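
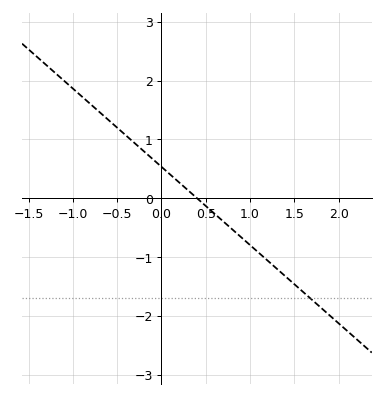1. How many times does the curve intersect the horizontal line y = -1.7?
1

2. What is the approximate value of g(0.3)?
0.133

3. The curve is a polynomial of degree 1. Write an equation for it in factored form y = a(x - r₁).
y = -1.33(x - 0.4)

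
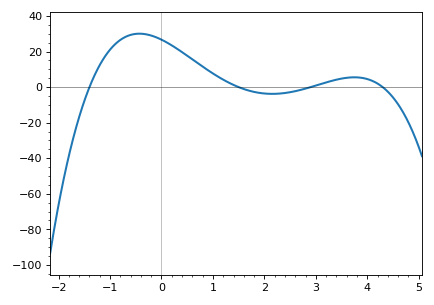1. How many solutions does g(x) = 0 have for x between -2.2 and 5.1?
4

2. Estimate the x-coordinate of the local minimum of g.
2.2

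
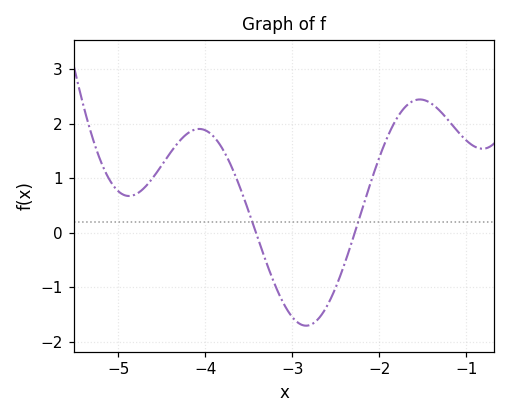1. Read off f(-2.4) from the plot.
-0.569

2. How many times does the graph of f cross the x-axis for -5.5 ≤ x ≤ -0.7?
2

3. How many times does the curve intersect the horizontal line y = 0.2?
2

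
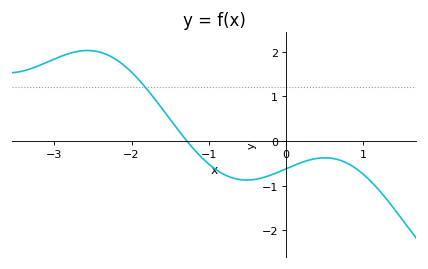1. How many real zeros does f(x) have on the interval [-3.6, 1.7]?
1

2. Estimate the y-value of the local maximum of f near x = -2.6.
2.03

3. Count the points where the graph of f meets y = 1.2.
1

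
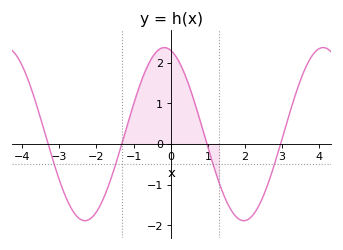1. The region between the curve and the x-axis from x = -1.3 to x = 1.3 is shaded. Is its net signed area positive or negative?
positive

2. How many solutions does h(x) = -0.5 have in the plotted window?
4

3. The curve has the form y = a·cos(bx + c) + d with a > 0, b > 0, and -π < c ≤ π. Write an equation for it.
y = 2.13cos(1.5x + 0.25) + 0.24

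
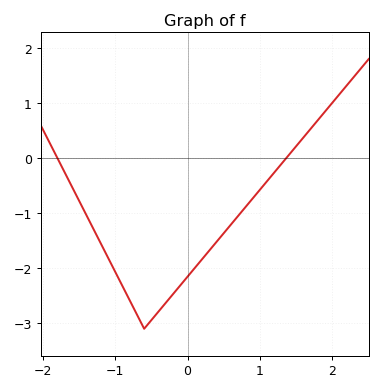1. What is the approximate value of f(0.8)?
-0.889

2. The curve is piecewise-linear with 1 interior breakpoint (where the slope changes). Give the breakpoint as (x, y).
(-0.6, -3.1)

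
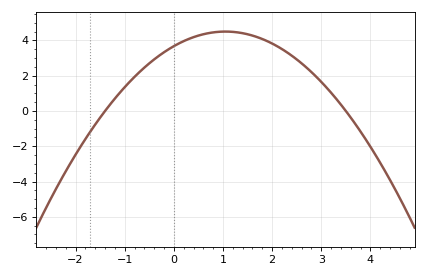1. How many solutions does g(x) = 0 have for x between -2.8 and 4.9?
2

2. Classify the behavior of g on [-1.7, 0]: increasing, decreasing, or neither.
increasing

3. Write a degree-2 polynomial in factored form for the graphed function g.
y = -0.75(x + 1.4)(x - 3.5)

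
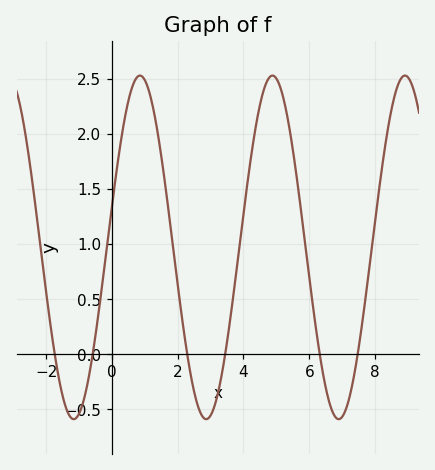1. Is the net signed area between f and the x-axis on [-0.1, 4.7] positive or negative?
positive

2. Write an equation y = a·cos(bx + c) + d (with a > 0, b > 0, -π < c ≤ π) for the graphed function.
y = 1.56cos(1.6x - 1.3) + 0.97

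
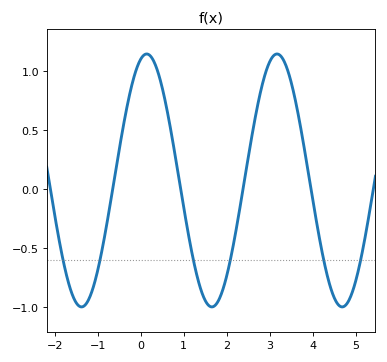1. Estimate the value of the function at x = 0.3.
1.08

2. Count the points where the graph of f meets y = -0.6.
6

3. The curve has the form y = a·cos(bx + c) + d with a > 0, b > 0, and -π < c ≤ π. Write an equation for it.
y = 1.07cos(2.07x - 0.282) + 0.07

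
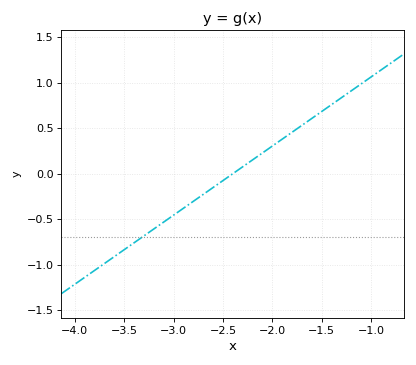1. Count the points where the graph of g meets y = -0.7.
1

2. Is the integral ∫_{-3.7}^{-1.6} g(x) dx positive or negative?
negative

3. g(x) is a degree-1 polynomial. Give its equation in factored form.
y = 0.76(x + 2.4)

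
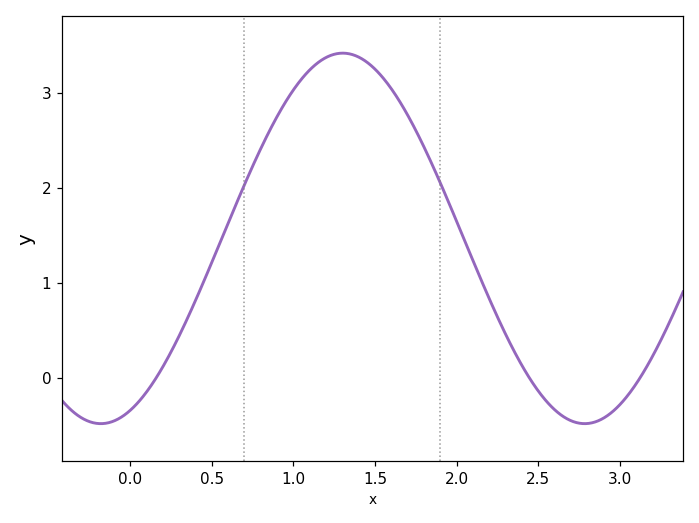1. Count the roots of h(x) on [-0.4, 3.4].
3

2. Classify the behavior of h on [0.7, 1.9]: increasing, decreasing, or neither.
neither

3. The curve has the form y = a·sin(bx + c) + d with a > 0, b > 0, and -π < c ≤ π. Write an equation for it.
y = 1.95sin(2.12x - 1.19) + 1.47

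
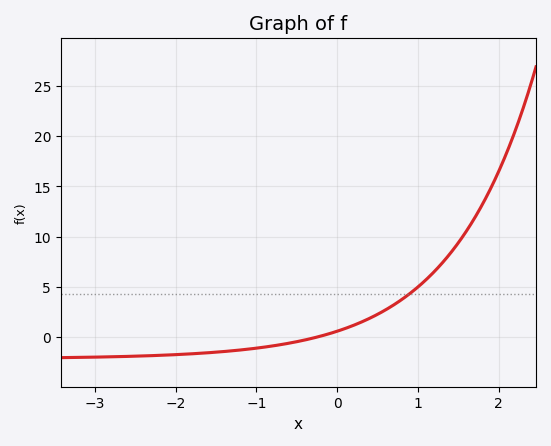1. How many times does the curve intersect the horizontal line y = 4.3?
1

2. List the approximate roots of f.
-0.3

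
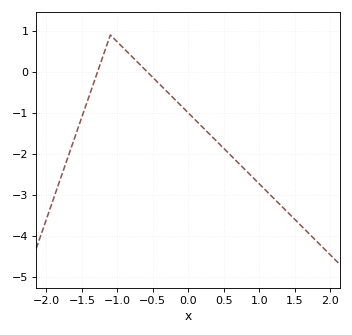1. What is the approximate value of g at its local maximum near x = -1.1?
0.899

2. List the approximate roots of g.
-1.28, -0.579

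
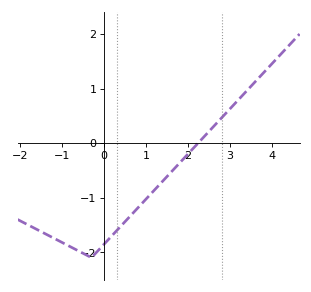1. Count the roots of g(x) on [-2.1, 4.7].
1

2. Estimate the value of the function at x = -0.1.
-1.9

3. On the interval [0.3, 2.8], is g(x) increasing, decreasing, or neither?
increasing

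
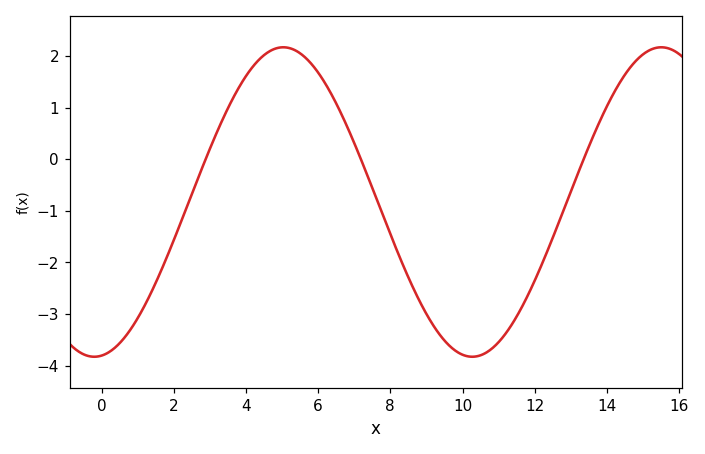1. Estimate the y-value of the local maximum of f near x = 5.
2.2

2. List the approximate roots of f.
2.8, 7.2, 13.4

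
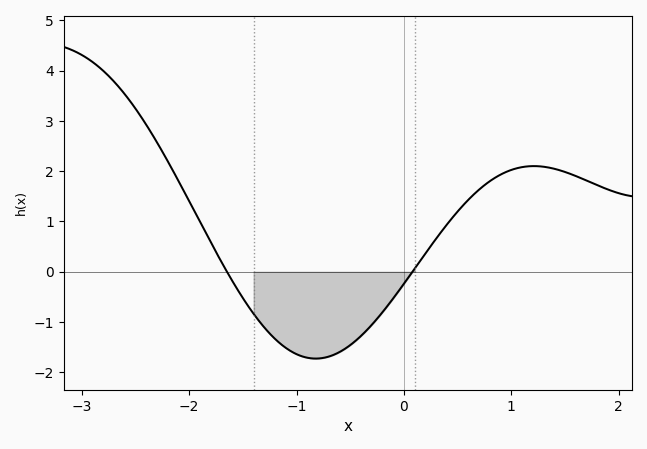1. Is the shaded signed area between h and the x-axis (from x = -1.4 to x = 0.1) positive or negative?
negative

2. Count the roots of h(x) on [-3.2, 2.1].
2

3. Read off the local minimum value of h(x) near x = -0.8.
-1.7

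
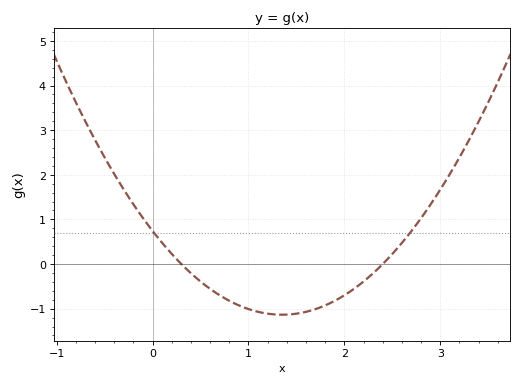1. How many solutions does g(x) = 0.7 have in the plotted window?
2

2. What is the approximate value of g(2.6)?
0.5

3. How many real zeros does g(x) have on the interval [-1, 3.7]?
2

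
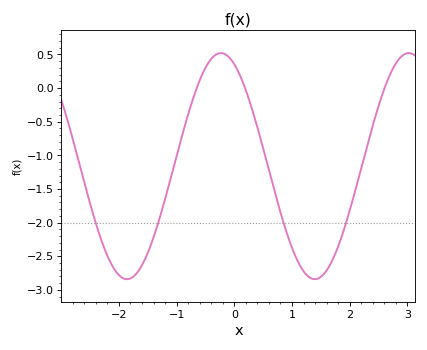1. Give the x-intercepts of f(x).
-0.652, 0.186, 2.6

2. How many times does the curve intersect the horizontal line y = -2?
4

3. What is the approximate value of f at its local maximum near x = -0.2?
0.52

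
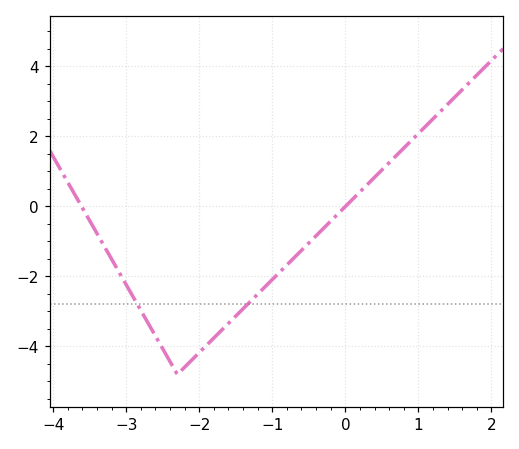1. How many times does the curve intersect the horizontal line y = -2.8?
2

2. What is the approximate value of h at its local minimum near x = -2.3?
-4.8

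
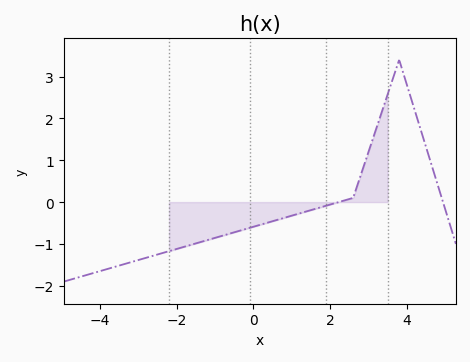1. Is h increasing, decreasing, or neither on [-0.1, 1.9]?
increasing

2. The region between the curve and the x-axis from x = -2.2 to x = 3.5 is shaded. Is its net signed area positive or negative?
negative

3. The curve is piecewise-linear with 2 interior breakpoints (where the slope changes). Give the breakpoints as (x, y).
(2.6, 0.1); (3.8, 3.4)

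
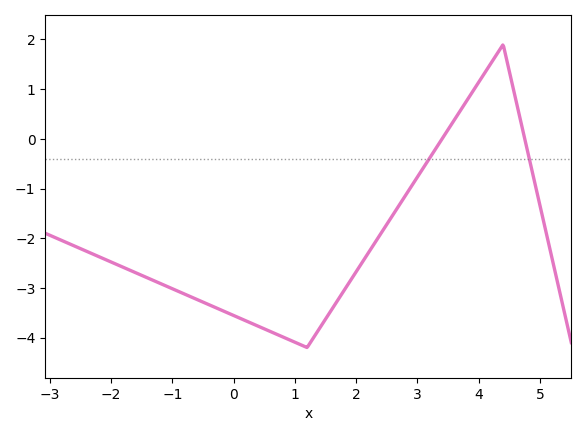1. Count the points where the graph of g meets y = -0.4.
2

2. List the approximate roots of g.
3.4, 4.75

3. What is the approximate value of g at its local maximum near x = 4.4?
1.9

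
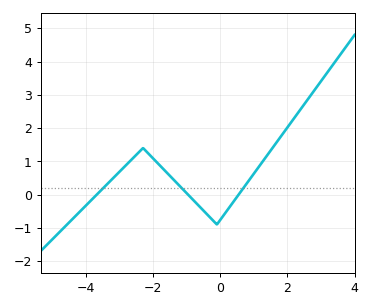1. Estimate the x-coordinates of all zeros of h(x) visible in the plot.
-3.68, -0.961, 0.547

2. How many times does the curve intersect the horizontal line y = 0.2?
3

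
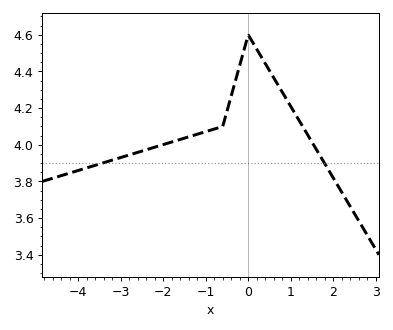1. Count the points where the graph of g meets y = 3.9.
2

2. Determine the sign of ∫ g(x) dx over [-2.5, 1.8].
positive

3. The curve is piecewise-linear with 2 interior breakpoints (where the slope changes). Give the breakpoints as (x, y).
(-0.6, 4.1); (0, 4.6)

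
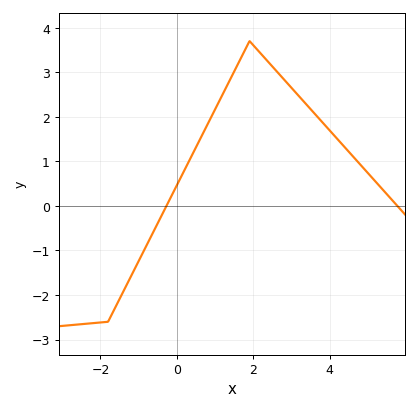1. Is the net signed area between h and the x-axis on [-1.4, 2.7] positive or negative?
positive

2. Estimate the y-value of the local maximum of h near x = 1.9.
3.7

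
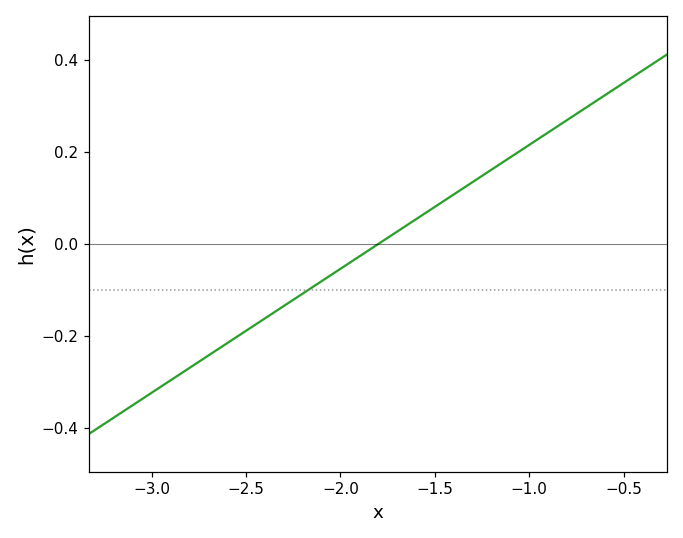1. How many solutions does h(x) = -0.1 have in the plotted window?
1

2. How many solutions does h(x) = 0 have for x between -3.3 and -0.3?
1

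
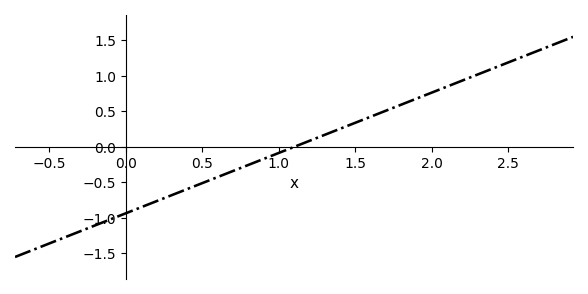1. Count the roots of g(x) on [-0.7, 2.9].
1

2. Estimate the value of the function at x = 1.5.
0.35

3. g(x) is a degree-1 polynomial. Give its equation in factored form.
y = 0.85(x - 1.1)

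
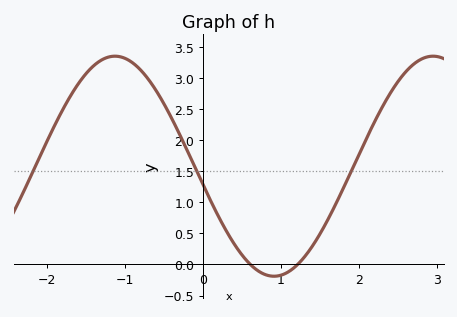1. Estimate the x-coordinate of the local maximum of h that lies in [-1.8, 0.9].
-1.1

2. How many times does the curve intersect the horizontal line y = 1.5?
3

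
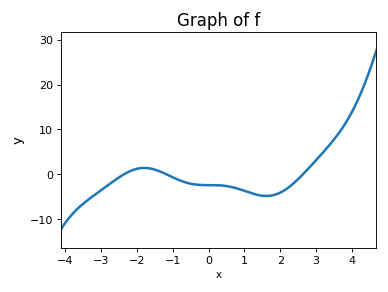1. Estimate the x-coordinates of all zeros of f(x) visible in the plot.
-2.36, -1.17, 2.63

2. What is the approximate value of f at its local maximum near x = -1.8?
1.44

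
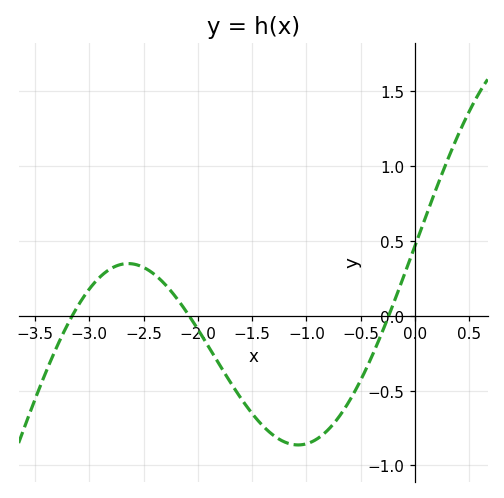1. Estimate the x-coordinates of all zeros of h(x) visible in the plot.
-3.16, -2.08, -0.242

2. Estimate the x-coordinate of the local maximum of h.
-2.64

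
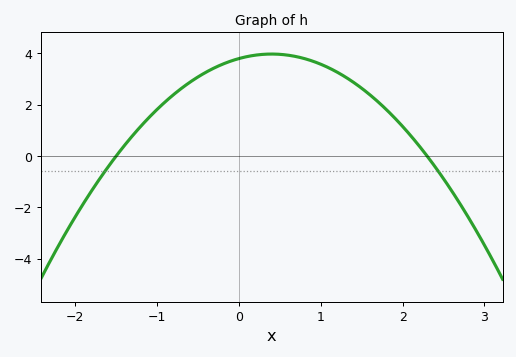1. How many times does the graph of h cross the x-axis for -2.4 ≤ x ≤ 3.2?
2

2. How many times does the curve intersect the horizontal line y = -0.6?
2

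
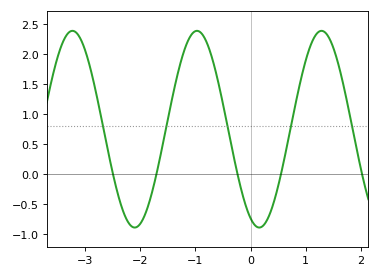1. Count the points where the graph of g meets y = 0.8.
5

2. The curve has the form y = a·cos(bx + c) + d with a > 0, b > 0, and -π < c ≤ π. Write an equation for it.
y = 1.64cos(2.8x + 2.7) + 0.75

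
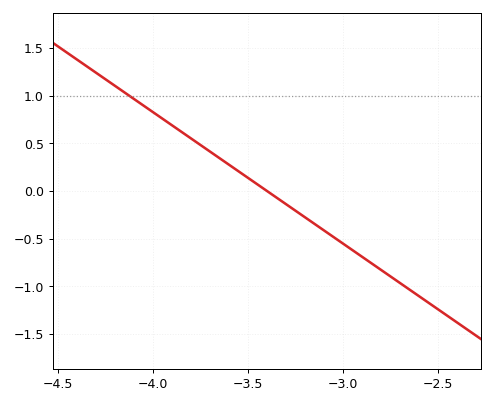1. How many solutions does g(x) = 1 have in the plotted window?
1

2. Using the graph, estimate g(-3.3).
-0.15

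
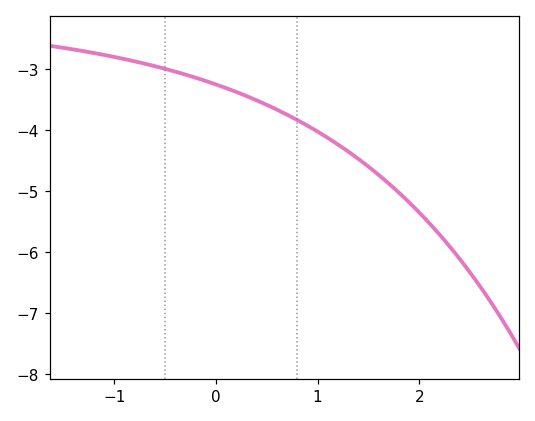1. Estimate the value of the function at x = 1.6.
-4.73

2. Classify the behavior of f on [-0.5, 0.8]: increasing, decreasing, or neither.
decreasing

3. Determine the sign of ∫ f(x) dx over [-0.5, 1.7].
negative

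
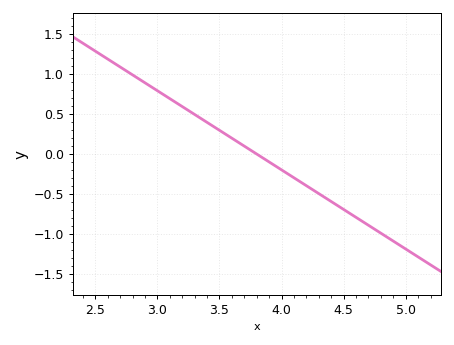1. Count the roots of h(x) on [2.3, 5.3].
1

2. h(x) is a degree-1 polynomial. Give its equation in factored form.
y = -0.99(x - 3.8)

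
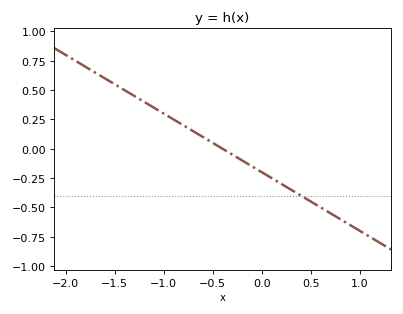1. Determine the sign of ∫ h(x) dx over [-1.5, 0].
positive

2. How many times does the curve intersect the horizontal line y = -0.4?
1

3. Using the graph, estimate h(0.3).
-0.35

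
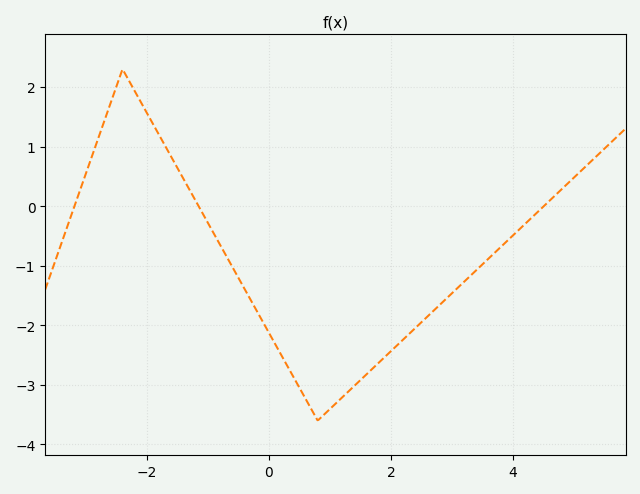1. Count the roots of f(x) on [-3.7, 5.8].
3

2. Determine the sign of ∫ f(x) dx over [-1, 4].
negative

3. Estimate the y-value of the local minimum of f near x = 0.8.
-3.6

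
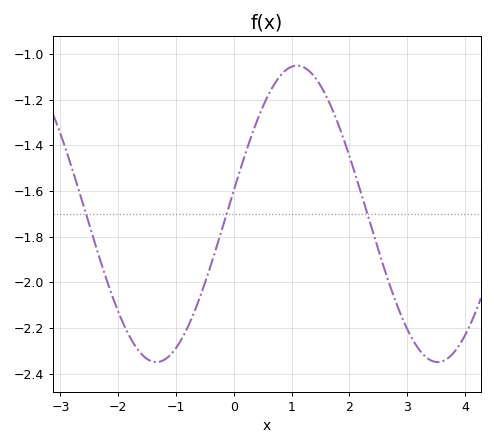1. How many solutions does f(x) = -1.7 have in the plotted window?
3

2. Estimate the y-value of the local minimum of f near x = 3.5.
-2.34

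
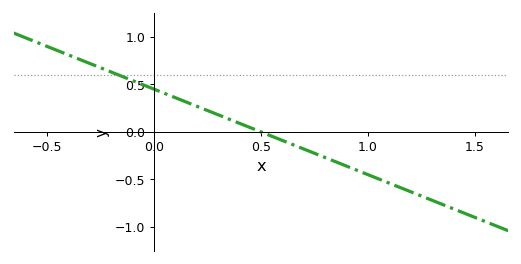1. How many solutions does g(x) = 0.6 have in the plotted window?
1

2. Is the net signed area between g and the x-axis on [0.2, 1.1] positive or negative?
negative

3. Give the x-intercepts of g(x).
0.5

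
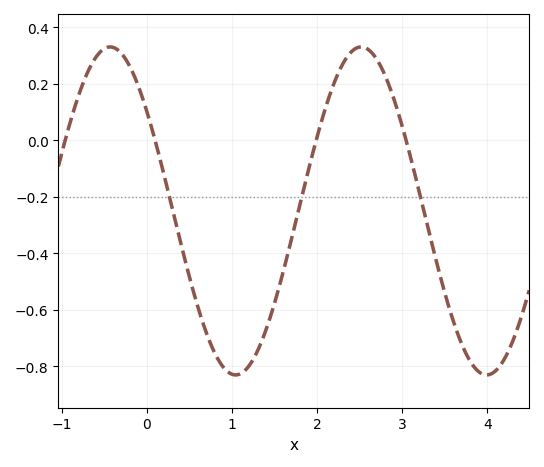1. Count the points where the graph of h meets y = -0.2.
3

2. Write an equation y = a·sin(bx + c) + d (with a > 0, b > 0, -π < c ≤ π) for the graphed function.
y = 0.58sin(2.1x + 2.5) - 0.25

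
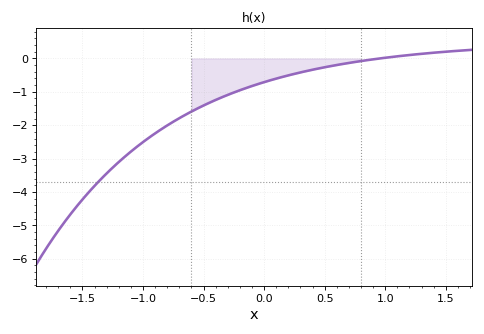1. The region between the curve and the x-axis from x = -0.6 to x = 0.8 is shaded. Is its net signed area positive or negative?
negative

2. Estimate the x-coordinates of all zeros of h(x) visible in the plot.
0.95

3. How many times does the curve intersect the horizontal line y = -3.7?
1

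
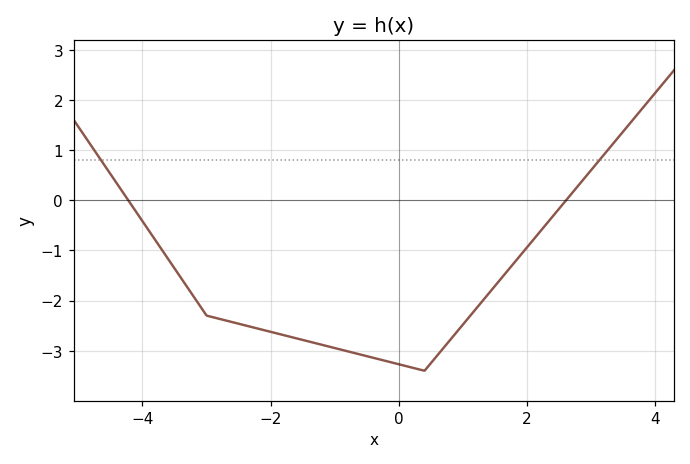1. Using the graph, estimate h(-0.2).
-3.21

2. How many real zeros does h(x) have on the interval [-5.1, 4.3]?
2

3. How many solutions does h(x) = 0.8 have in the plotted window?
2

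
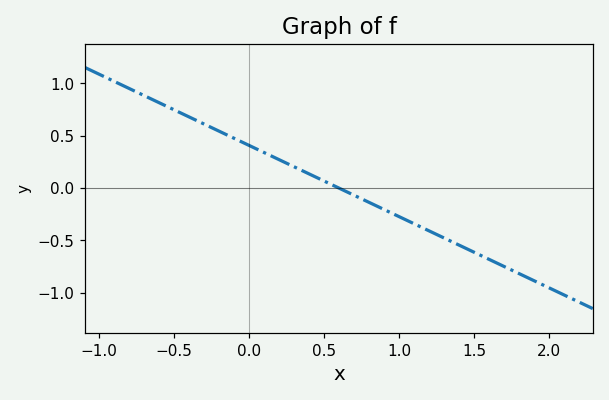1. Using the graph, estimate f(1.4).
-0.55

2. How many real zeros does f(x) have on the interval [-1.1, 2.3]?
1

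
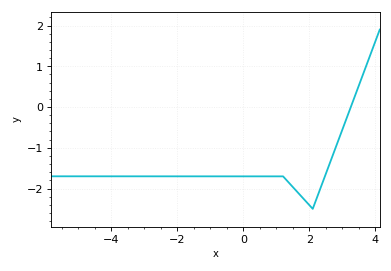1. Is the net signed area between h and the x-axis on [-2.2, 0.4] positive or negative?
negative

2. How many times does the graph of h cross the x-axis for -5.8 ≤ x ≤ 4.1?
1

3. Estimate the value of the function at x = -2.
-1.7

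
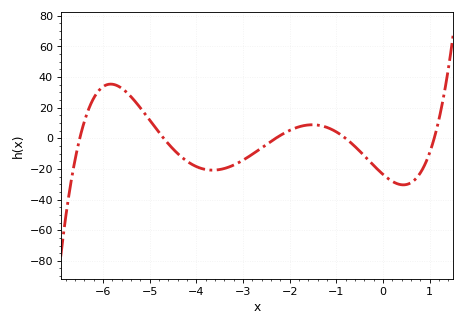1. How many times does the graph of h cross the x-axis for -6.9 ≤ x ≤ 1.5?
5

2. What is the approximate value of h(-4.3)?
-12.6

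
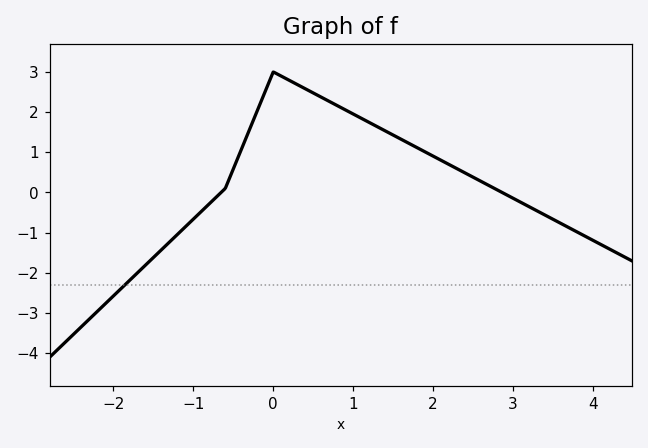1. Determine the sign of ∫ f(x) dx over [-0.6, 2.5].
positive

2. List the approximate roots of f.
-0.652, 2.86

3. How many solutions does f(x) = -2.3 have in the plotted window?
1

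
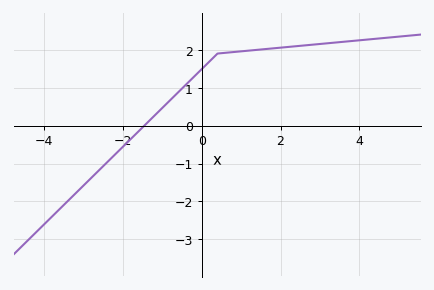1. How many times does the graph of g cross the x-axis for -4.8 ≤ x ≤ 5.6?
1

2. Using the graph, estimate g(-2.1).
-0.7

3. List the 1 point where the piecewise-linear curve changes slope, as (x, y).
(0.4, 1.9)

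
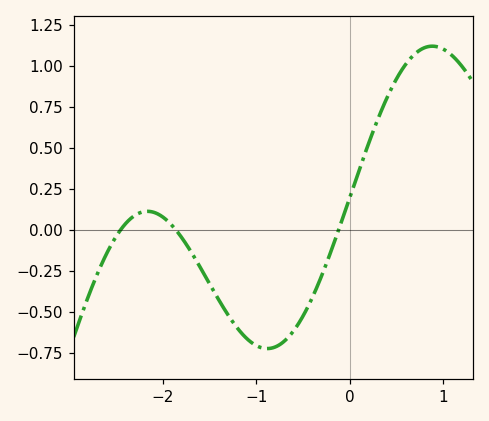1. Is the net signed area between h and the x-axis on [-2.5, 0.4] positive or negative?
negative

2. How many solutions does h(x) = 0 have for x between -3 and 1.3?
3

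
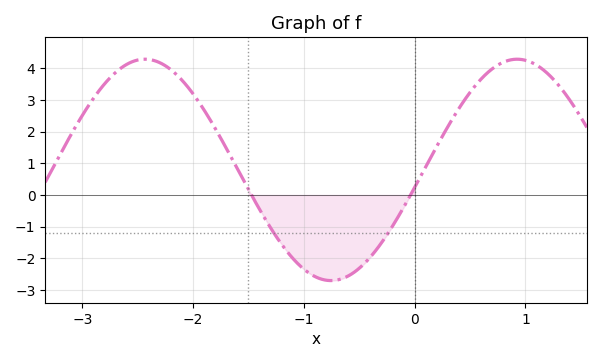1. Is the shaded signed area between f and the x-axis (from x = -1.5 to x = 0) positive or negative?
negative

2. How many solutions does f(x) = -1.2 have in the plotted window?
2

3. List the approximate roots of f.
-1.47, -0.037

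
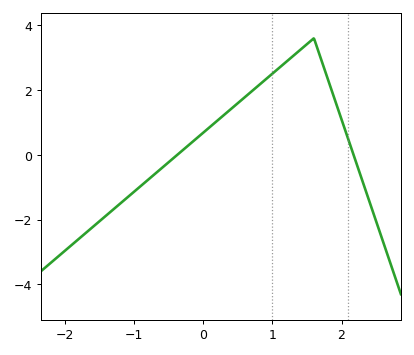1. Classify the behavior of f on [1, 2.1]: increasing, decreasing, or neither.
neither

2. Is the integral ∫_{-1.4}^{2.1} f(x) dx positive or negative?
positive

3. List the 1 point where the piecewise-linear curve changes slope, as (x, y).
(1.6, 3.6)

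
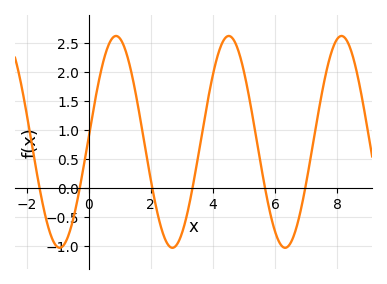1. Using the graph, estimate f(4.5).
2.65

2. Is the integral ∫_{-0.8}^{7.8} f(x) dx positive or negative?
positive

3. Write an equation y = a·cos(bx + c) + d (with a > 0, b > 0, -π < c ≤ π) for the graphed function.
y = 1.83cos(1.7x - 1.5) + 0.8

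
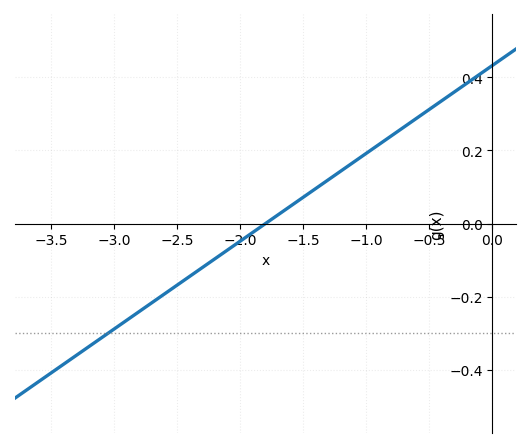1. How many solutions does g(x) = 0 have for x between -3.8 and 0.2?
1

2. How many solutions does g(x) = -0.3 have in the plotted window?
1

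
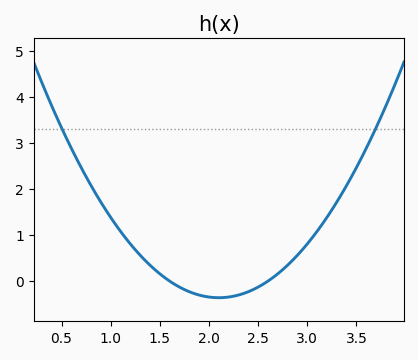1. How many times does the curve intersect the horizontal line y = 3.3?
2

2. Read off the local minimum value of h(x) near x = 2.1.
-0.4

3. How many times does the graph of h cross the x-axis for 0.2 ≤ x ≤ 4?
2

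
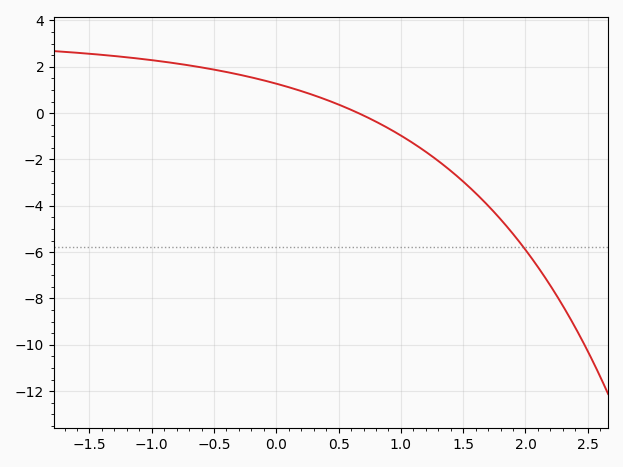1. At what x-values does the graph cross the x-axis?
0.659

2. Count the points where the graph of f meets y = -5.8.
1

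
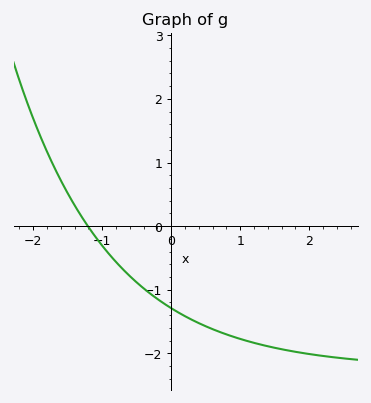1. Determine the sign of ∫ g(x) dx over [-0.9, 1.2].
negative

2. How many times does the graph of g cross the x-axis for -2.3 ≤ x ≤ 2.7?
1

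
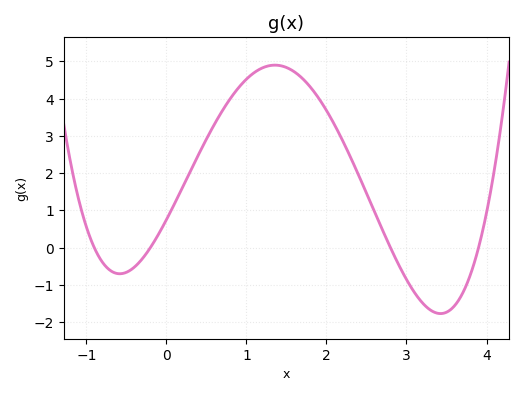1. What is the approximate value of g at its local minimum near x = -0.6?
-0.7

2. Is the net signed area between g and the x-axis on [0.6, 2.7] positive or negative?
positive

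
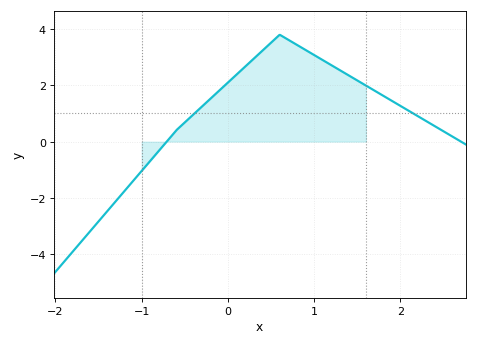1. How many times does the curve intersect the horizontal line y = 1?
2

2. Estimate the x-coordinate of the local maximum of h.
0.601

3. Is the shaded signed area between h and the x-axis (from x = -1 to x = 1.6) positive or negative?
positive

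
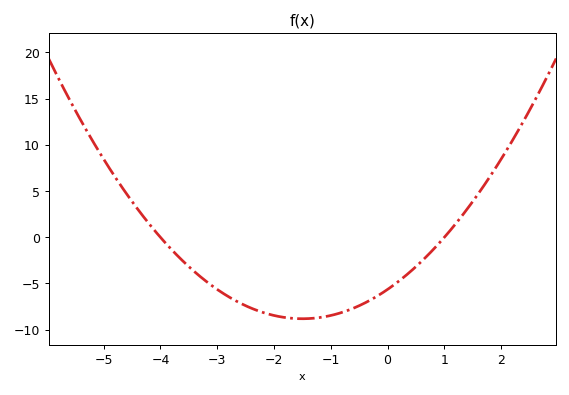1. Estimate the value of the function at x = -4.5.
3.88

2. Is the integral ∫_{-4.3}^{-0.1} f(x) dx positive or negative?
negative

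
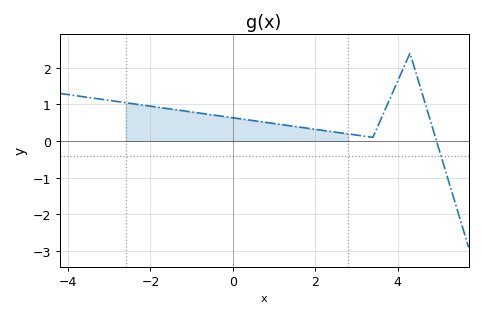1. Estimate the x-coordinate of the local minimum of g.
3.4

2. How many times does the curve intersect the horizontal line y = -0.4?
1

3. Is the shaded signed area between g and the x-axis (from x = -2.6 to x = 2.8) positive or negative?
positive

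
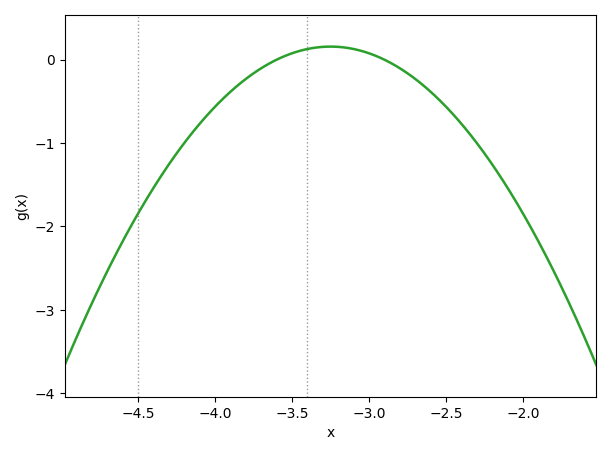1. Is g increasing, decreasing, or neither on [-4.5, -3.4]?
increasing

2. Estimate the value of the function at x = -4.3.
-1.25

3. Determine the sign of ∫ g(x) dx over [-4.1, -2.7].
negative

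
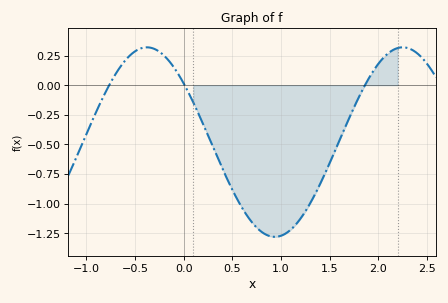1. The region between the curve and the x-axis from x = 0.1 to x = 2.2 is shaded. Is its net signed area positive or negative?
negative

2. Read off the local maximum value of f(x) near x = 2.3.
0.32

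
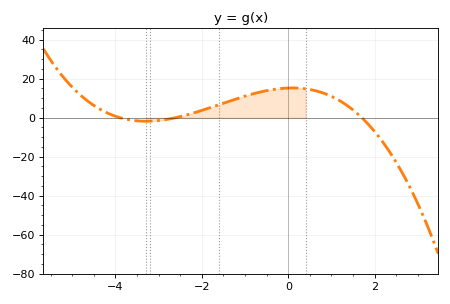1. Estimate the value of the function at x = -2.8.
0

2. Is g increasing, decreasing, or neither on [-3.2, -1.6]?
increasing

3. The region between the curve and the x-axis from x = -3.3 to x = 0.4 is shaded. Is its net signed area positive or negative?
positive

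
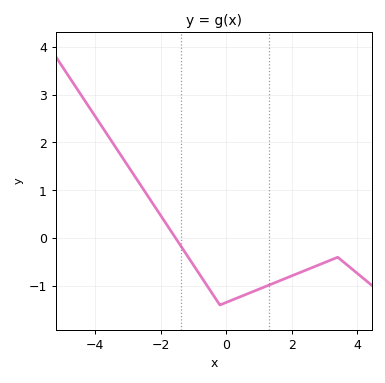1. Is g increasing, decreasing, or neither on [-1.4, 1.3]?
neither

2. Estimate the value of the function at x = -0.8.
-0.778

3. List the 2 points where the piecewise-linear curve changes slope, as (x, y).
(-0.2, -1.4); (3.4, -0.4)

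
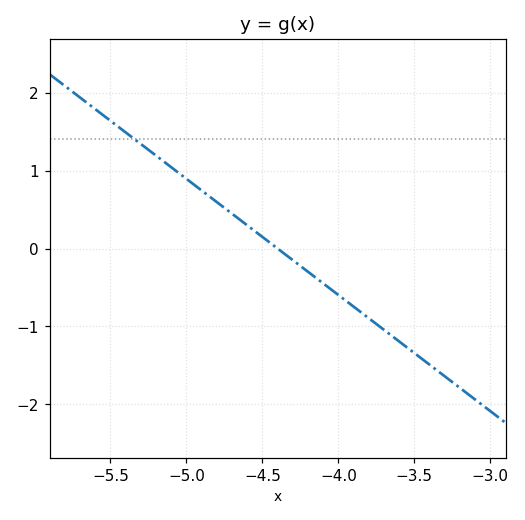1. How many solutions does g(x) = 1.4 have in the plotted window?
1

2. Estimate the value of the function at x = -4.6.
0.298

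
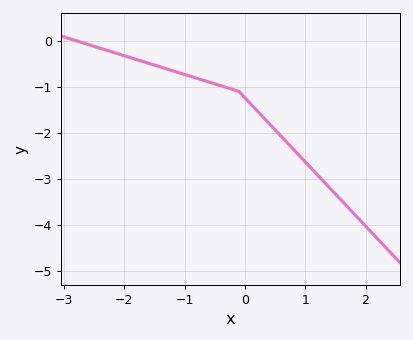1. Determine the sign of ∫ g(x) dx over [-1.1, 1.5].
negative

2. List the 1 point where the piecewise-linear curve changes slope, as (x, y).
(-0.1, -1.1)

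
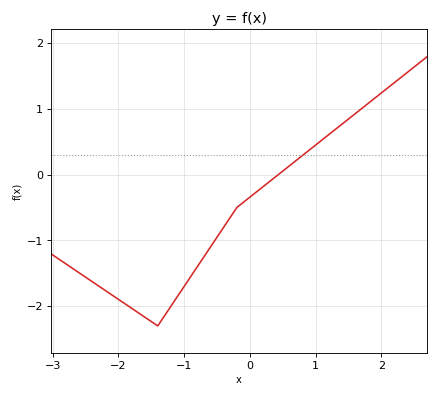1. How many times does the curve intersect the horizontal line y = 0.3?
1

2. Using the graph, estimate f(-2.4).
-1.62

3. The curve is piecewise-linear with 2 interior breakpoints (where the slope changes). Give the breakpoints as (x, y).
(-1.4, -2.3); (-0.2, -0.5)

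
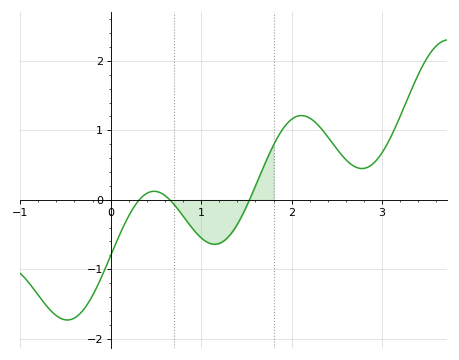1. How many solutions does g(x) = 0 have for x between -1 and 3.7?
3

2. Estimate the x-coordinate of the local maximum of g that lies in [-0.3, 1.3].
0.48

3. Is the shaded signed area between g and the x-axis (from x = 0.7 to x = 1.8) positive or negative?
negative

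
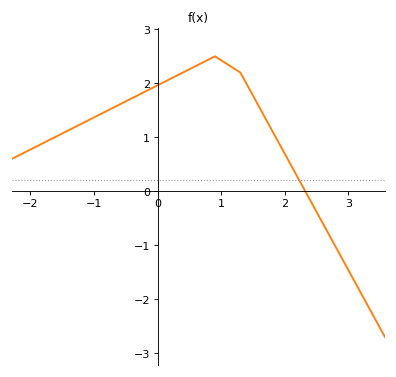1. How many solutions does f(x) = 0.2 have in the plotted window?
1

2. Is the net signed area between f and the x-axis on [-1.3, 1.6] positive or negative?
positive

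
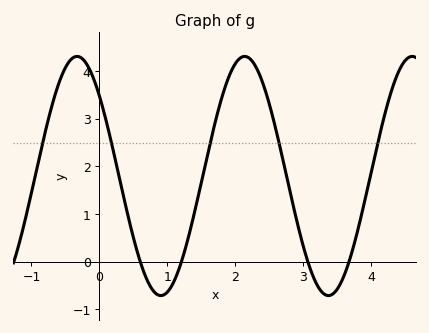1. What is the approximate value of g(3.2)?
-0.5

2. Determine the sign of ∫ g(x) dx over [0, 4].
positive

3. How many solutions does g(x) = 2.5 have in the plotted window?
5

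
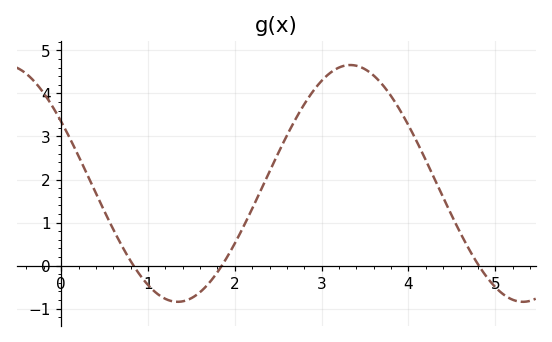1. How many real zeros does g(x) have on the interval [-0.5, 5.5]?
3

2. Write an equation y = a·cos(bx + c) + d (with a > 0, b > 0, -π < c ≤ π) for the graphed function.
y = 2.75cos(1.6x + 1) + 1.91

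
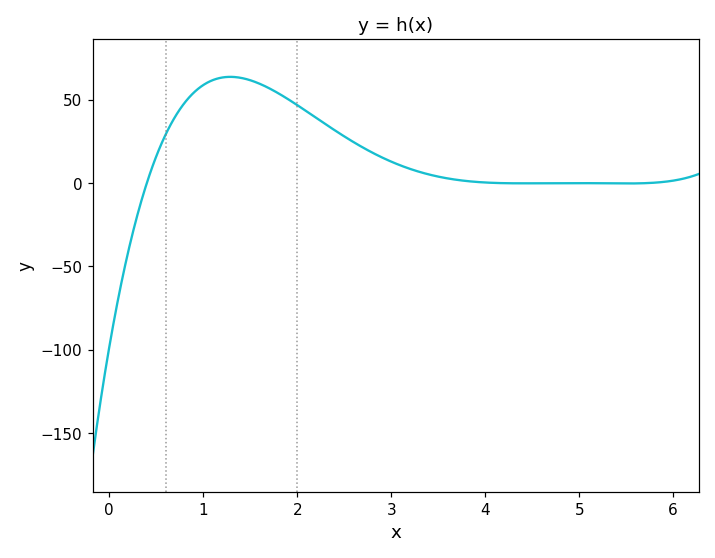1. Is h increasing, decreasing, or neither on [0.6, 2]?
neither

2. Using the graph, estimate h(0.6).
29.1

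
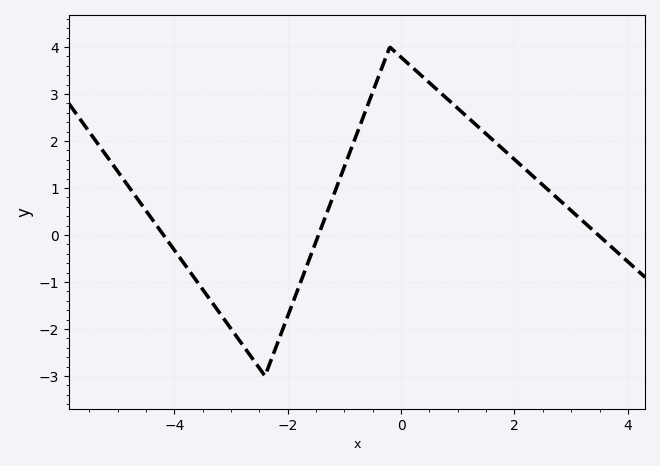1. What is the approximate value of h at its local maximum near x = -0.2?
4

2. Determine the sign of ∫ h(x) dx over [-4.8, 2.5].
positive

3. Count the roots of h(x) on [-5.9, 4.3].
3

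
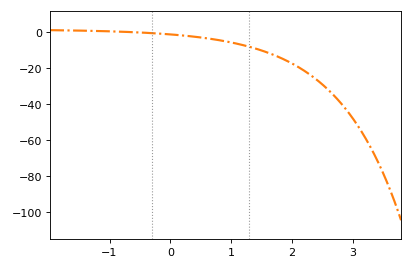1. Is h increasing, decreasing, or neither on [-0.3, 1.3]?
decreasing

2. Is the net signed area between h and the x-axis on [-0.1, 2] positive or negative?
negative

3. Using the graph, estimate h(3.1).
-52.7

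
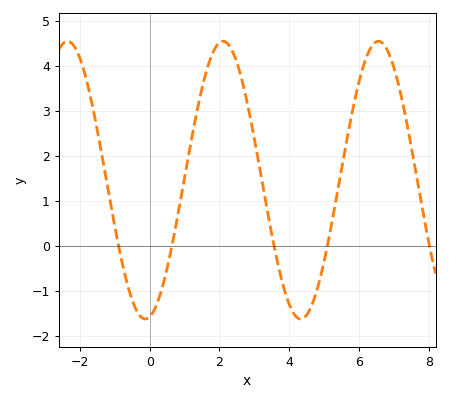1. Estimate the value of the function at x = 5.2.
0.4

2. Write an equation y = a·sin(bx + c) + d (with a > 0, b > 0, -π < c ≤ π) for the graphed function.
y = 3.08sin(1.4x - 1.4) + 1.46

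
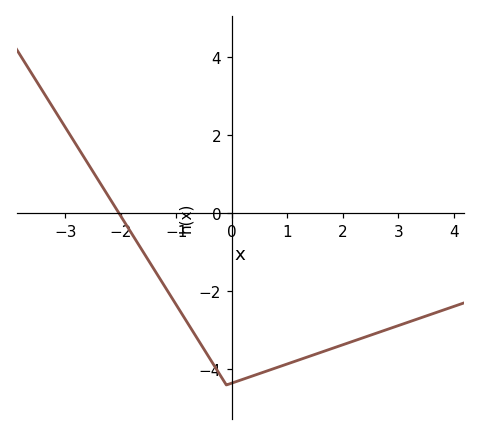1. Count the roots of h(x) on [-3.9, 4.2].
1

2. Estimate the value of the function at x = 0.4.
-4.2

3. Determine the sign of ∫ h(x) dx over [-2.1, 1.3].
negative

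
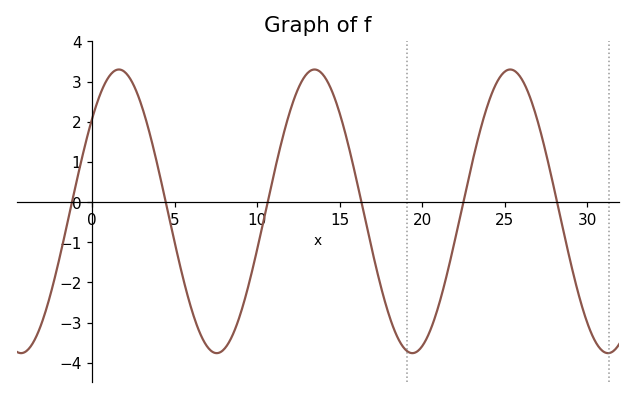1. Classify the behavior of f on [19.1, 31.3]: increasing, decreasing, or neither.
neither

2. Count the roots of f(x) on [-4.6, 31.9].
6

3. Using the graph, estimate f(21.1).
-2.43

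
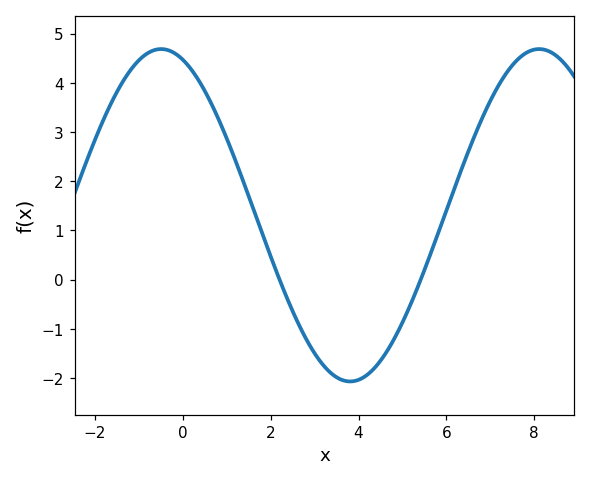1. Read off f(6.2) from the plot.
1.9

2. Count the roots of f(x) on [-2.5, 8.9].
2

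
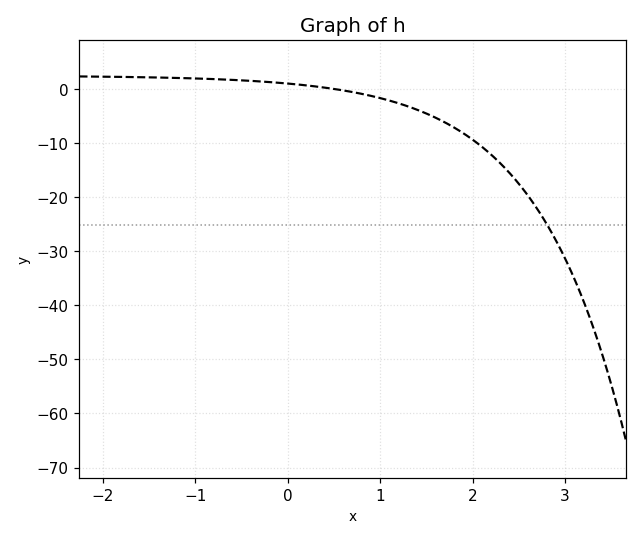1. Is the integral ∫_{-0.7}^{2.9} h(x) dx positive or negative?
negative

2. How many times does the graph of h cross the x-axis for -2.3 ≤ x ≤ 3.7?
1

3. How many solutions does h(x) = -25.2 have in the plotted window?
1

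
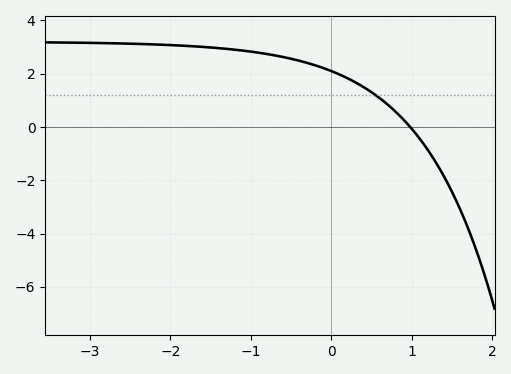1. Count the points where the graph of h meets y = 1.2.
1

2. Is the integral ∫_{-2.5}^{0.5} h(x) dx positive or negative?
positive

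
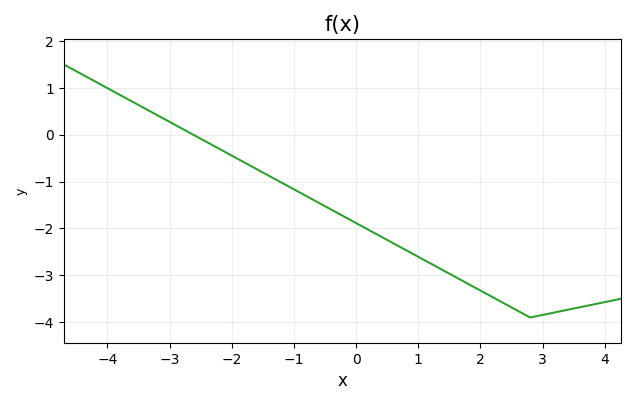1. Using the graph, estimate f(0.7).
-2.4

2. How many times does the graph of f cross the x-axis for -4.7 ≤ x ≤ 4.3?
1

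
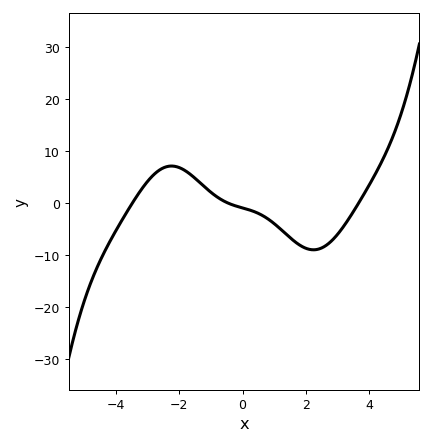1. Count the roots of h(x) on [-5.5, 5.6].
3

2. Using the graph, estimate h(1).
-4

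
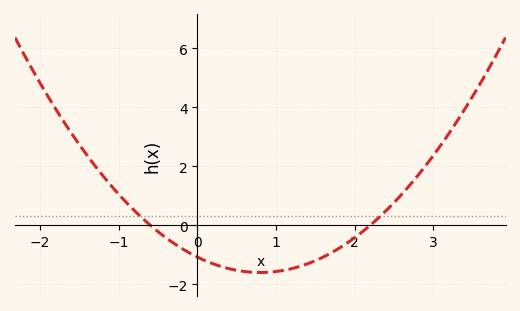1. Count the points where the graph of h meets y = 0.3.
2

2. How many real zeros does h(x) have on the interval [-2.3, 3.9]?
2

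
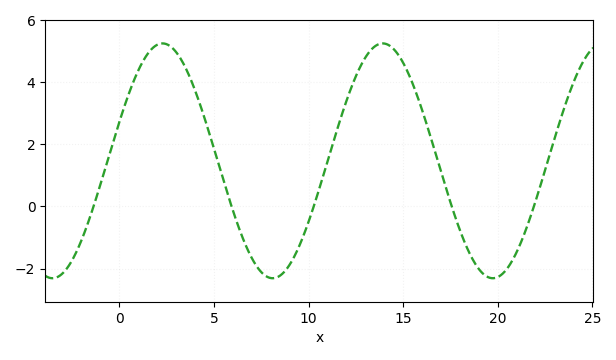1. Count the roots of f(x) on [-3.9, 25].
5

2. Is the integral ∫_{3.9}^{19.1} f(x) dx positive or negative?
positive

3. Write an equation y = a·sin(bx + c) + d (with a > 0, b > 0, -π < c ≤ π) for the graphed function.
y = 3.78sin(0.54x + 0.34) + 1.47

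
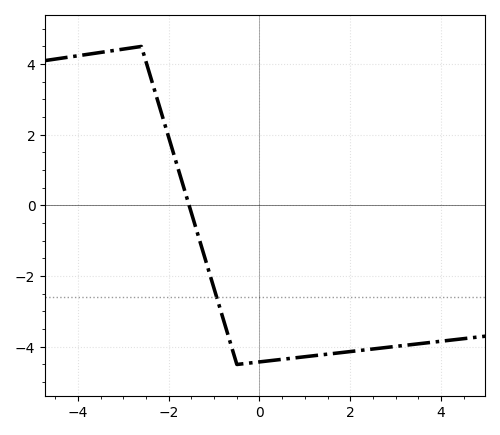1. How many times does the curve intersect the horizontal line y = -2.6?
1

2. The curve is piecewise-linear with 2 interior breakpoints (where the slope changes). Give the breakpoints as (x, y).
(-2.6, 4.5); (-0.5, -4.5)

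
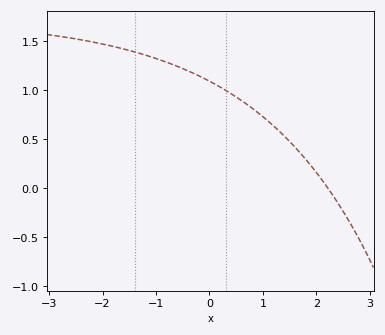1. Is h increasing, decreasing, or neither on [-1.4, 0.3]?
decreasing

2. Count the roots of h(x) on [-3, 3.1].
1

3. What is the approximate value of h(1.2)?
0.632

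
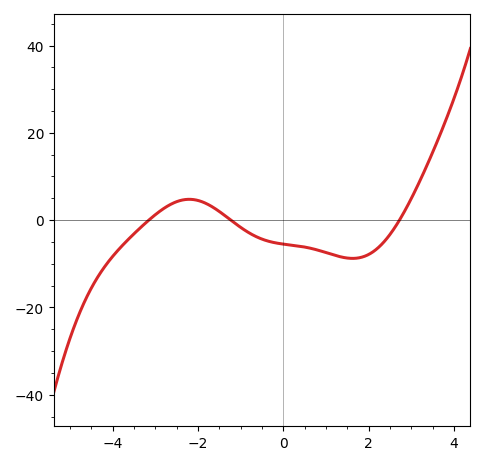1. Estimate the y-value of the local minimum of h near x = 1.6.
-8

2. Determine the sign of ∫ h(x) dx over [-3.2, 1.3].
negative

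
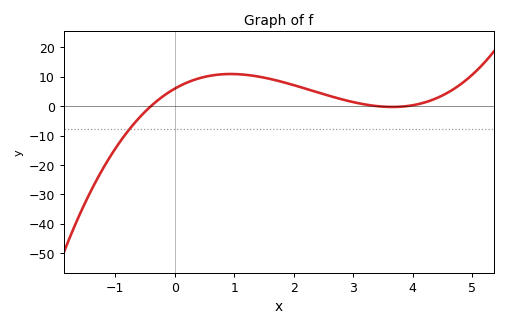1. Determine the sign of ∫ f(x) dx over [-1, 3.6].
positive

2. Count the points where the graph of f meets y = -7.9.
1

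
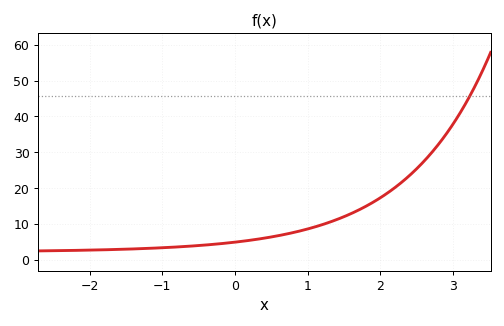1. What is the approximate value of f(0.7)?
7.16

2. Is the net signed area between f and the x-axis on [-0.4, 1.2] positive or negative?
positive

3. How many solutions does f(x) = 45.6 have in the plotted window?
1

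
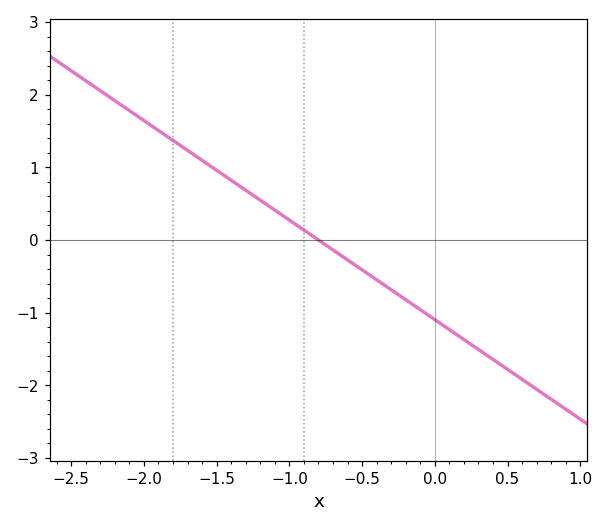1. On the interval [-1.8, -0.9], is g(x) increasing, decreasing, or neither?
decreasing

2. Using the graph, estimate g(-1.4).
0.822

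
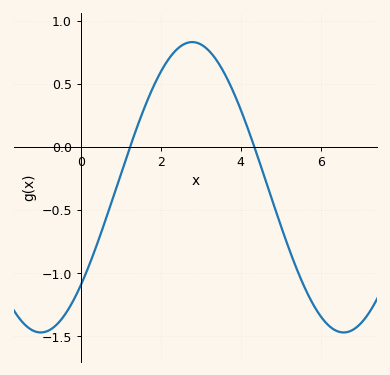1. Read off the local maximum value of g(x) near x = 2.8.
0.85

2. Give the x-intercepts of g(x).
1.2, 4.4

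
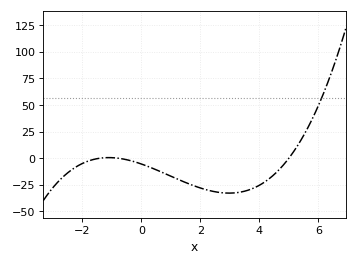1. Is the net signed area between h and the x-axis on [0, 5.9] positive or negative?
negative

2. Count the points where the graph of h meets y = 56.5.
1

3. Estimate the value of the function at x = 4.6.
-12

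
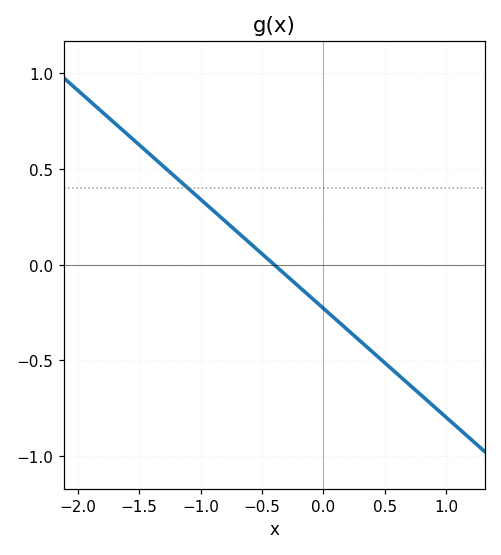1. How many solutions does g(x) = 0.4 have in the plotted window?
1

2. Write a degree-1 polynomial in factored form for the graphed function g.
y = -0.57(x + 0.4)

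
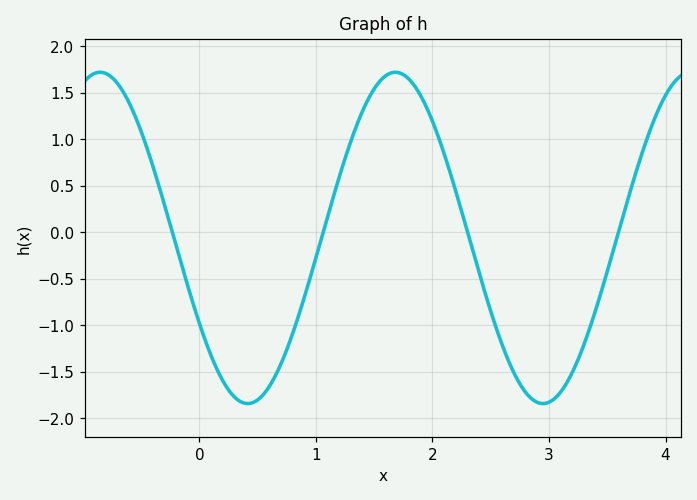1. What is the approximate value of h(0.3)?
-1.75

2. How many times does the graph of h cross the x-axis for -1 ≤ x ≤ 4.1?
4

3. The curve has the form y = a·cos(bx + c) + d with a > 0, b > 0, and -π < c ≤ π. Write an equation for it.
y = 1.78cos(2.5x + 2.1) - 0.06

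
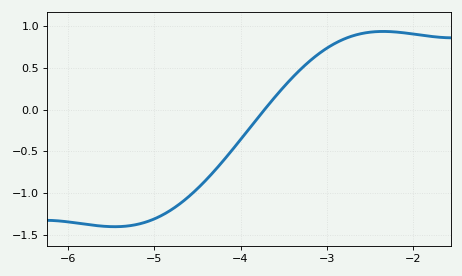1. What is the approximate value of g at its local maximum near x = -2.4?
0.95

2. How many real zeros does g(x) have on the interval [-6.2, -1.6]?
1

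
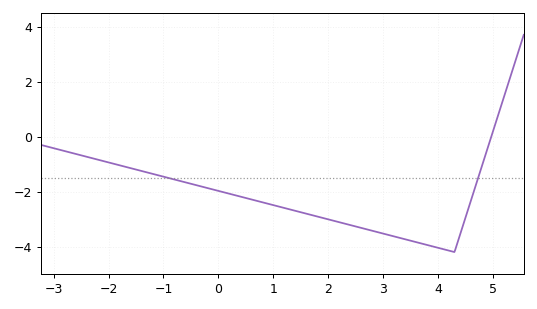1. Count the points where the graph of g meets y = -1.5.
2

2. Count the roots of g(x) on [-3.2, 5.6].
1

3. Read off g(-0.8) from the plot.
-1.56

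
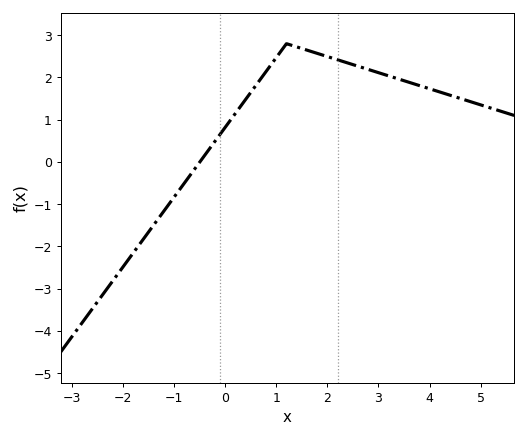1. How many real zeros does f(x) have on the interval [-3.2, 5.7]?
1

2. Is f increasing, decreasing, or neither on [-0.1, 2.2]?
neither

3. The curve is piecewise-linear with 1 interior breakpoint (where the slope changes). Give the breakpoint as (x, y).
(1.2, 2.8)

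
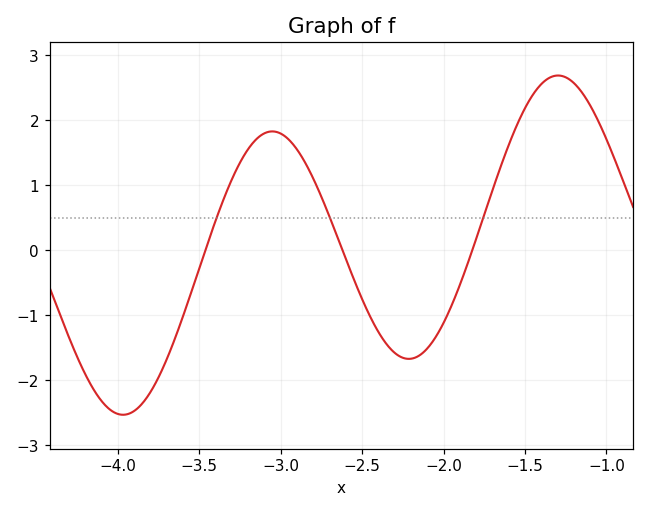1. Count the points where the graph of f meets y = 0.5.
3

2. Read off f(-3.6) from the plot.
-1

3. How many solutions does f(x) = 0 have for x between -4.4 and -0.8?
3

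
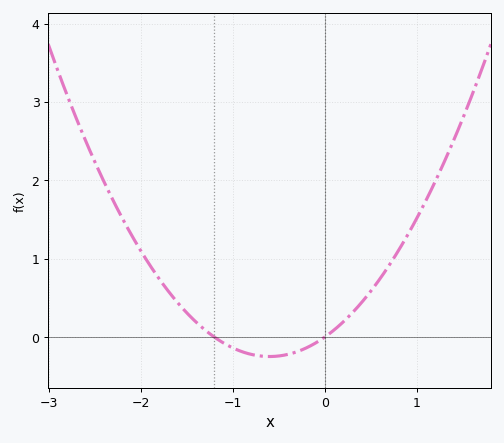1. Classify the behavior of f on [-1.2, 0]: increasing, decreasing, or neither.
neither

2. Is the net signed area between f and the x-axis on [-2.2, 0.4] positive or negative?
positive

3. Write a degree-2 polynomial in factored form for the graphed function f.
y = 0.69(x + 1.2)(x - 0)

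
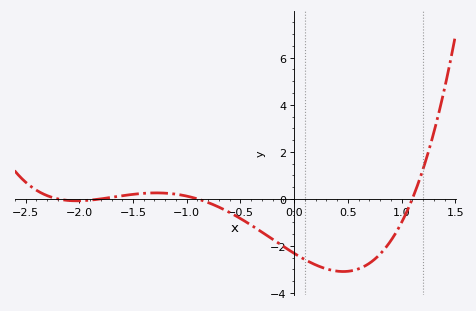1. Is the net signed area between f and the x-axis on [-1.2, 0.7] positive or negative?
negative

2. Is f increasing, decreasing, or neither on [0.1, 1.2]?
neither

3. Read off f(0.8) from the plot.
-2.4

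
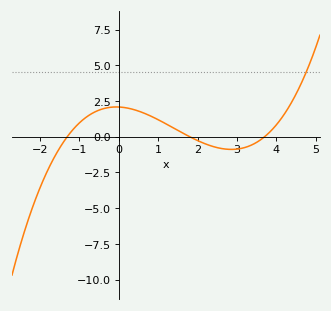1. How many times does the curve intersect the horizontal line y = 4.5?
1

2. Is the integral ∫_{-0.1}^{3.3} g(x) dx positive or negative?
positive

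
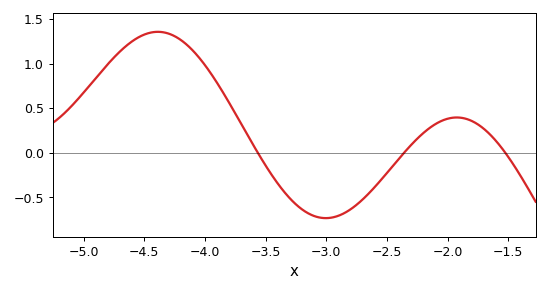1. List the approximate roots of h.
-3.56, -2.36, -1.52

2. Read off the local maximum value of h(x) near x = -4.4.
1.36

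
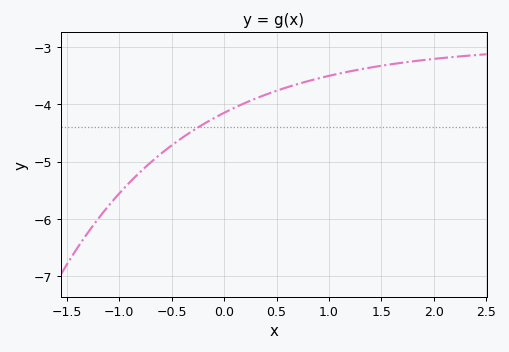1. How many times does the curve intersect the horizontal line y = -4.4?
1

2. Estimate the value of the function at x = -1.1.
-5.8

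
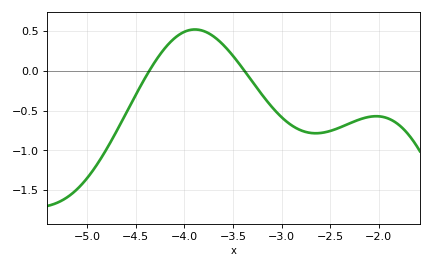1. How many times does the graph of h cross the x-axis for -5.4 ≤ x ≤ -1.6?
2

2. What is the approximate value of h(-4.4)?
-0.1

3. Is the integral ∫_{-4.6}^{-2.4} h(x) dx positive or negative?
negative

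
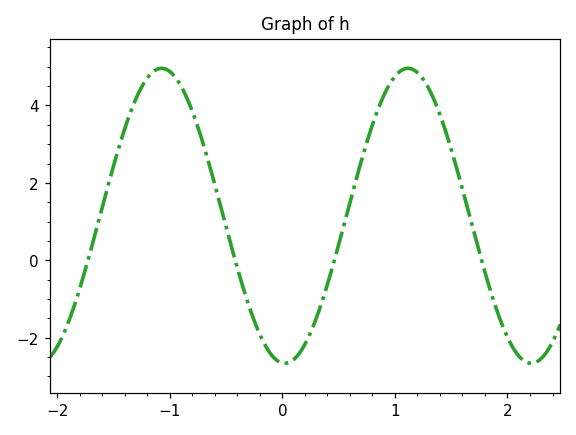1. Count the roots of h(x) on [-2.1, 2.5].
4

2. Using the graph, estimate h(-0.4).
-0.2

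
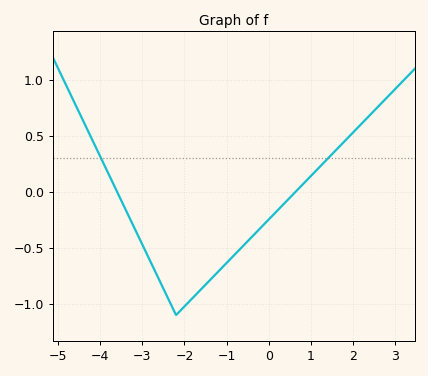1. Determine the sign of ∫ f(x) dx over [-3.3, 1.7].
negative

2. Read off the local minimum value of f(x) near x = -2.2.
-1.1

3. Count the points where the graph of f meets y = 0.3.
2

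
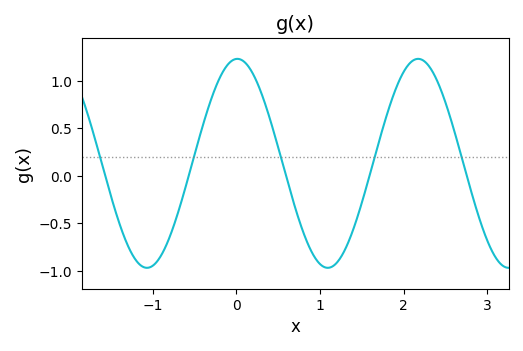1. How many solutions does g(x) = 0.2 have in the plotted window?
5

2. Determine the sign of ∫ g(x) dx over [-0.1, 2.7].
positive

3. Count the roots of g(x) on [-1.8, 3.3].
5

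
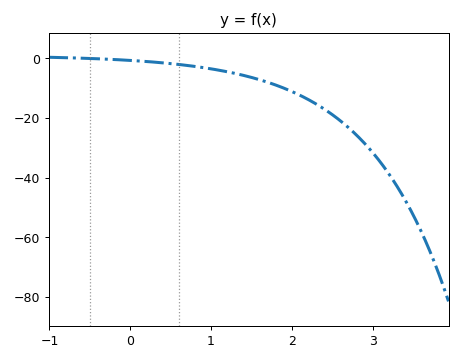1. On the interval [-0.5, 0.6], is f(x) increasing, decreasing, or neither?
decreasing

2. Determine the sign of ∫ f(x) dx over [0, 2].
negative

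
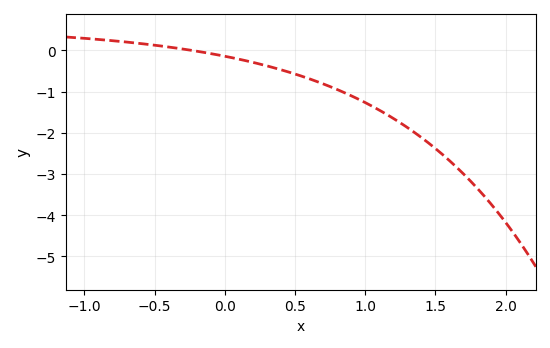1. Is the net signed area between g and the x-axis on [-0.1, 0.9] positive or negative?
negative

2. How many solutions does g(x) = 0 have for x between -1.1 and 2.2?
1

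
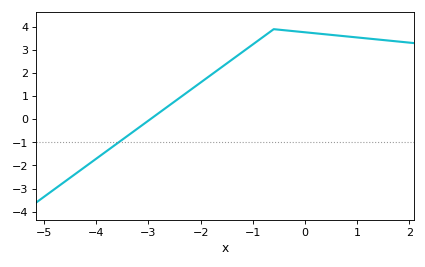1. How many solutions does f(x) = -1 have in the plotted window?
1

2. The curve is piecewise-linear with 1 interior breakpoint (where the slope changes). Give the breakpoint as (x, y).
(-0.6, 3.9)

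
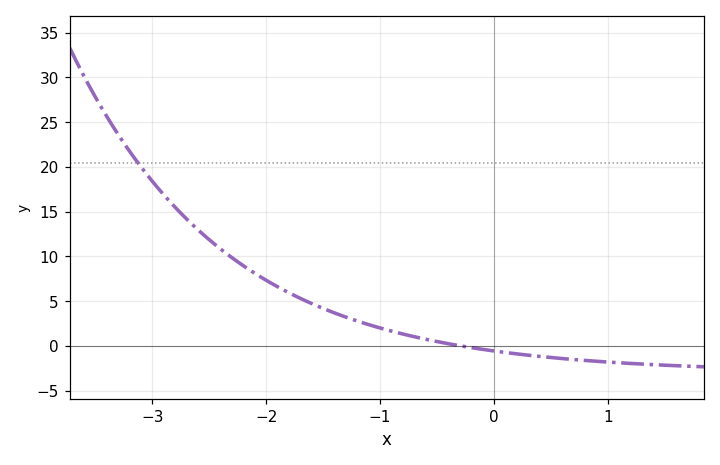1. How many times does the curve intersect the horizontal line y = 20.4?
1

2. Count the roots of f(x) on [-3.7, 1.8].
1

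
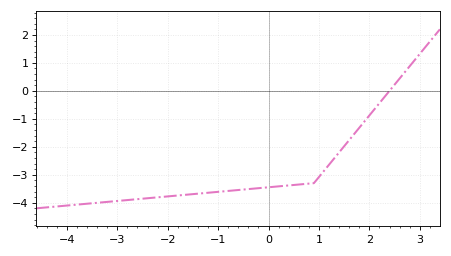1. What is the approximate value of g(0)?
-3.4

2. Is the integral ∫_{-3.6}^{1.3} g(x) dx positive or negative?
negative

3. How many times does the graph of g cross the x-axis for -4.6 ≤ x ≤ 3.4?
1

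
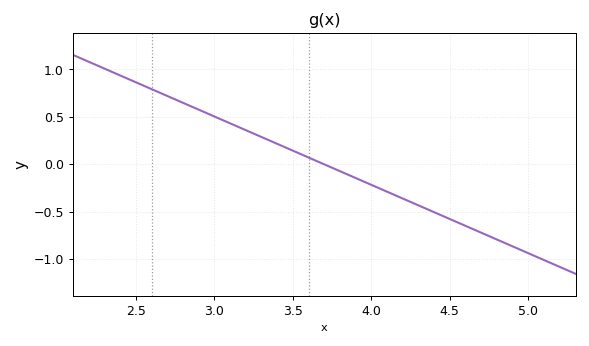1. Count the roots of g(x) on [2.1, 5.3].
1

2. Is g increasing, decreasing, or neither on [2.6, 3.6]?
decreasing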